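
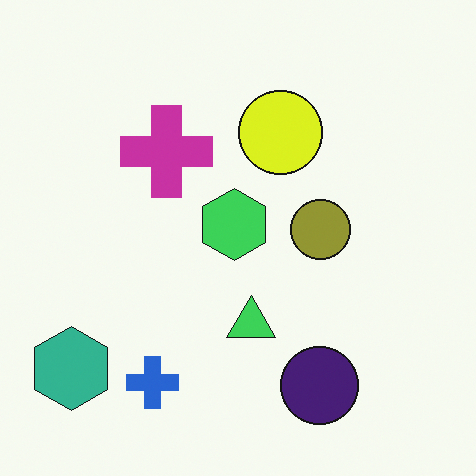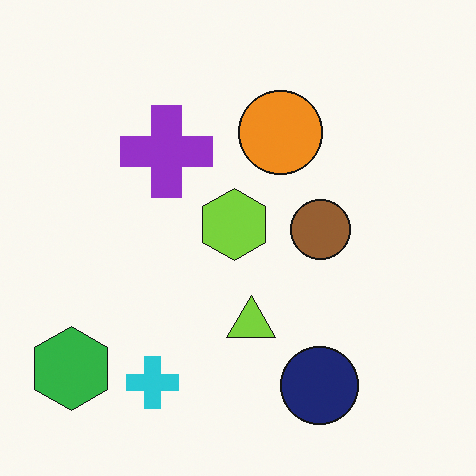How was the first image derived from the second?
Hue-shifted slightly.

Every shape's color has rotated by the same amount around the hue wheel — a uniform hue shift.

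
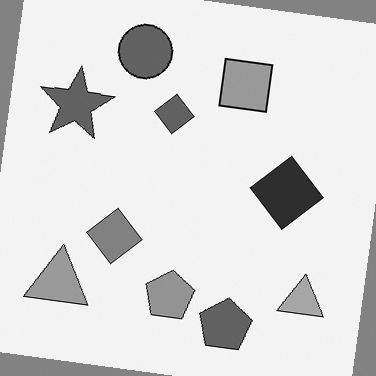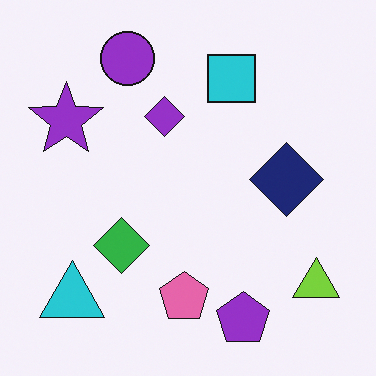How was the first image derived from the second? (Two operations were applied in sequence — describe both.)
It was converted to grayscale, then rotated clockwise by a small amount.

All color is removed — every shape is now a shade of grey. Every shape is tilted by the same angle and the image corners show triangular fill wedges — a whole-image rotation by a non-right angle.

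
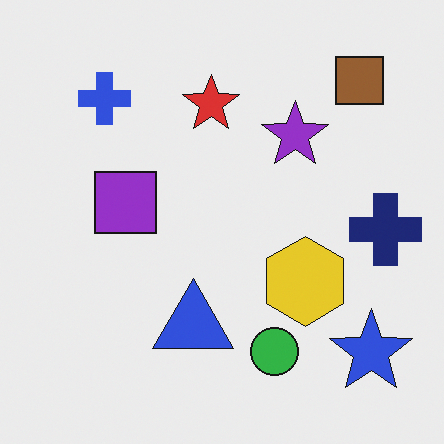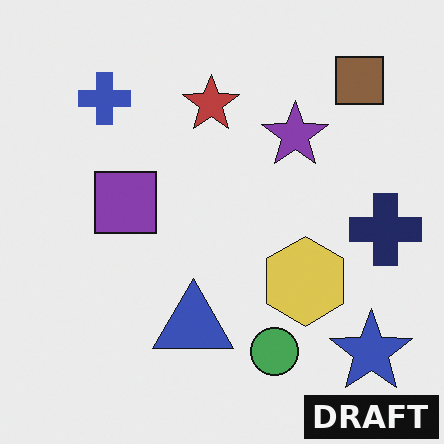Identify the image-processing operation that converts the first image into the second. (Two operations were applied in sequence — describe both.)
The transformation is: slightly desaturated, then watermarked with the text "DRAFT" in the lower-right corner.

All colors are more muted and greyish — a global saturation change. A dark label reading "DRAFT" appears in the lower-right corner.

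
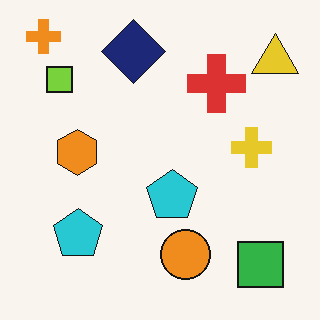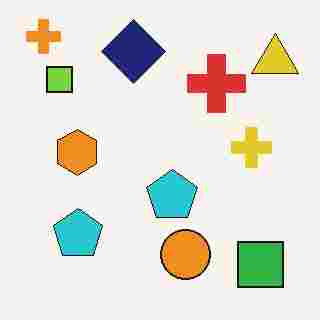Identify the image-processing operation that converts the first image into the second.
This is the original image heavily JPEG-compressed with obvious blocking artifacts.

Blocky 8×8 compression artifacts appear around shape edges and the flat background shows ringing — characteristic JPEG degradation.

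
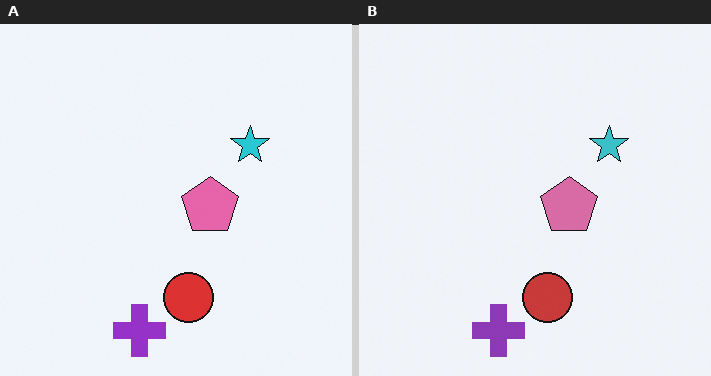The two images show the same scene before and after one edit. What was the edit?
The transformation is: slightly desaturated.

All colors are more muted and greyish — a global saturation change.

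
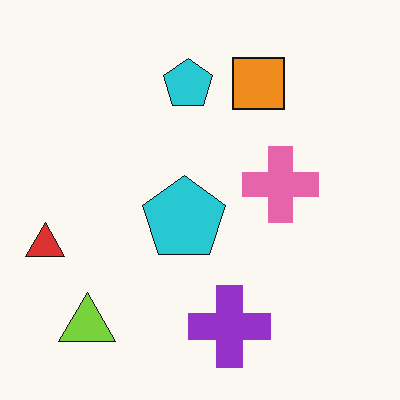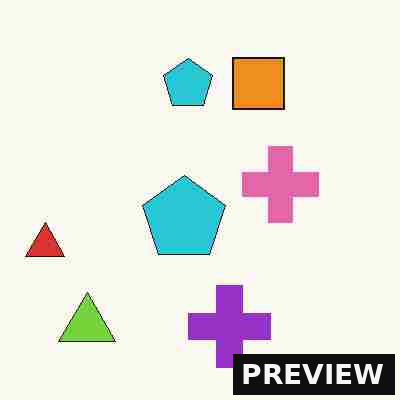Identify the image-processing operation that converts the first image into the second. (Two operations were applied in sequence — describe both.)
The second image is the first degraded with heavy JPEG compression, then watermarked with the text "PREVIEW" in the lower-right corner.

Blocky 8×8 compression artifacts appear around shape edges and the flat background shows ringing — characteristic JPEG degradation. A dark label reading "PREVIEW" appears in the lower-right corner.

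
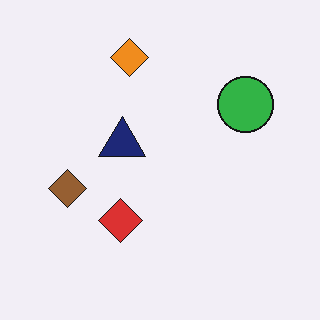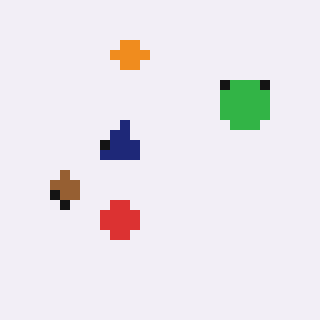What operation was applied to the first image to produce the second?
The image was coarsely pixelated.

Shapes are reduced to large square blocks; fine edges and outlines are lost — a downscale-then-upscale (mosaic) effect.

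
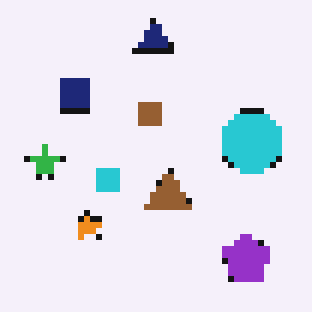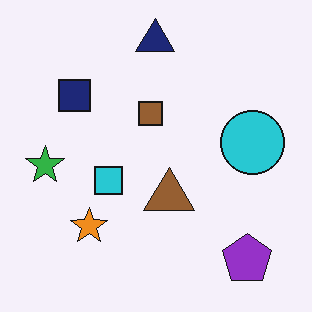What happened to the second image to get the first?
It was pixelated into visible square blocks.

Shapes are reduced to large square blocks; fine edges and outlines are lost — a downscale-then-upscale (mosaic) effect.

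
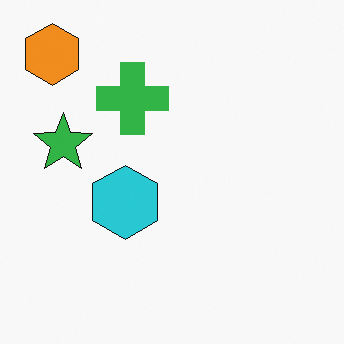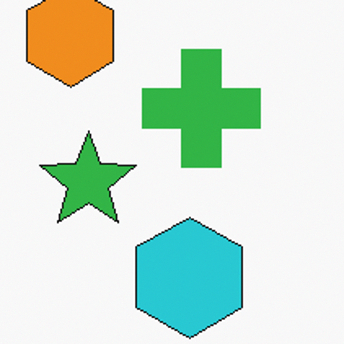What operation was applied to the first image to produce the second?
Cropped tightly and scaled back up.

The visible shapes are larger and the field of view is narrower; shapes near the original edges may be partly or wholly outside the frame — a crop-and-rescale.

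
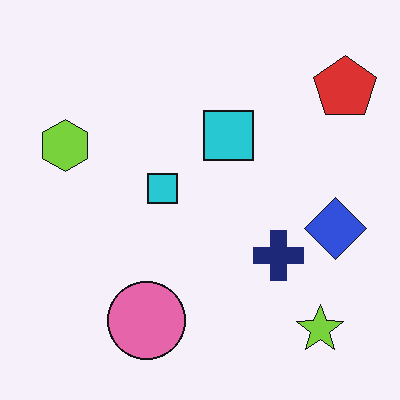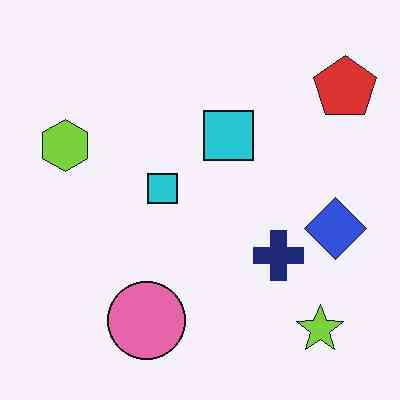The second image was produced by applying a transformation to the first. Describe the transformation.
The second image is the first given moderate JPEG compression.

Blocky 8×8 compression artifacts appear around shape edges and the flat background shows ringing — characteristic JPEG degradation.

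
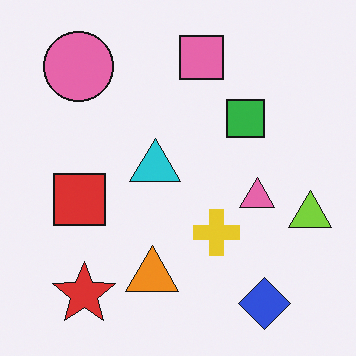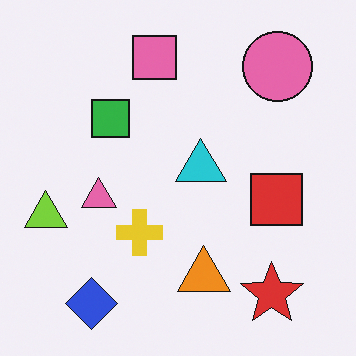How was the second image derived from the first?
The transformation is: flipped horizontally (left ↔ right).

The lime triangle is in the right of the first image and the left of the second — shapes on opposite sides of the vertical midline have swapped in a mirror flip.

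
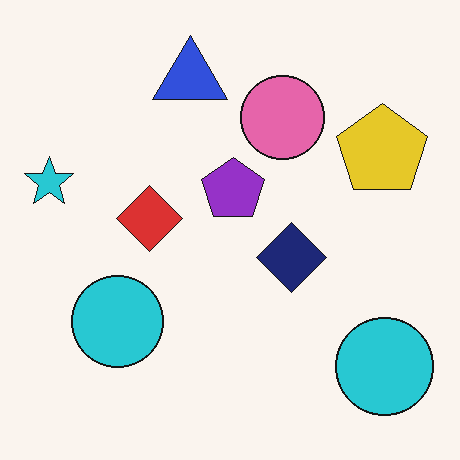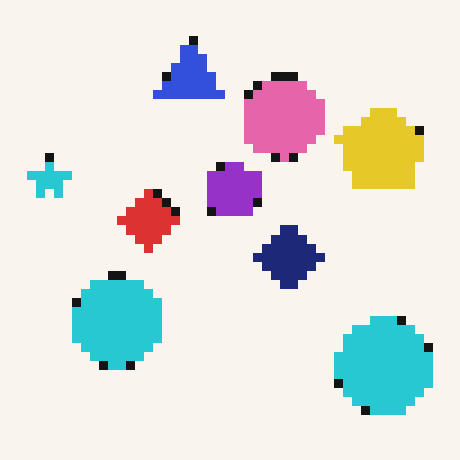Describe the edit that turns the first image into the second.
Heavily pixelated into large blocks.

Shapes are reduced to large square blocks; fine edges and outlines are lost — a downscale-then-upscale (mosaic) effect.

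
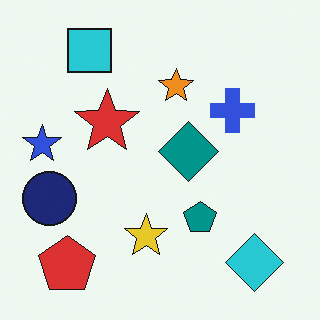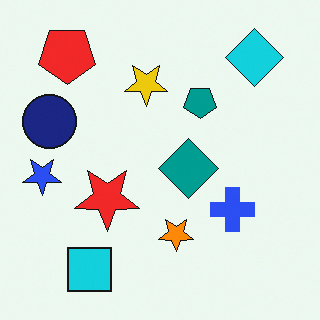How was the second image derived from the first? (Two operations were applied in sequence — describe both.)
The second image is the first flipped vertically (top ↔ bottom), then slightly oversaturated.

The cyan square is in the top-left of the first image and the bottom-left of the second — shapes on opposite sides of the horizontal midline have swapped in a mirror flip. All colors are more vivid — a global saturation change.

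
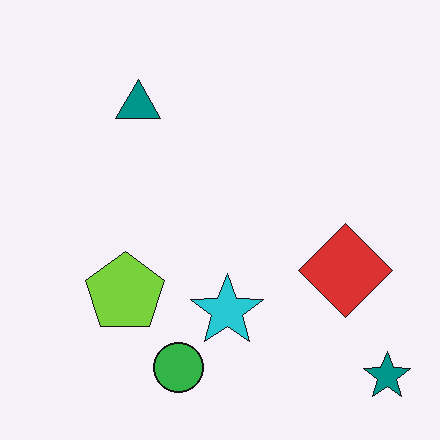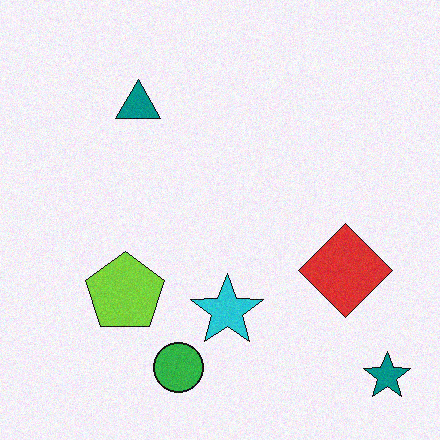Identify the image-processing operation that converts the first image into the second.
Degraded with subtle gaussian noise.

Random speckle covers the whole image, including the flat background.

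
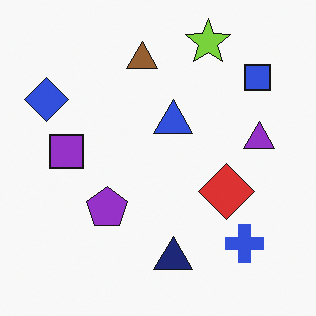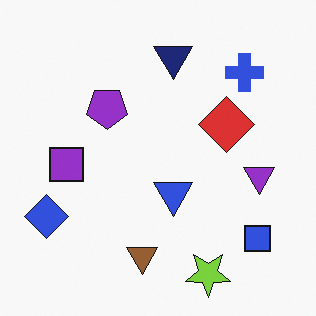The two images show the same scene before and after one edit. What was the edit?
Flipped vertically (top ↔ bottom).

The lime star is in the top of the first image and the bottom of the second — shapes on opposite sides of the horizontal midline have swapped in a mirror flip.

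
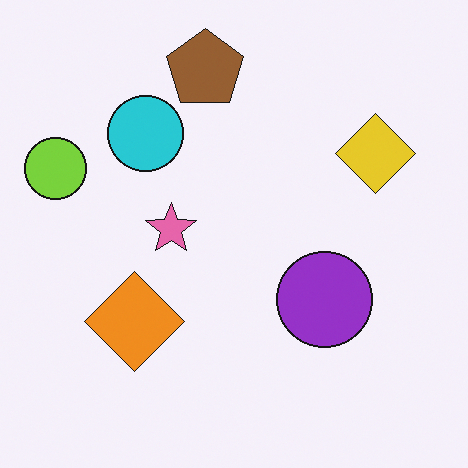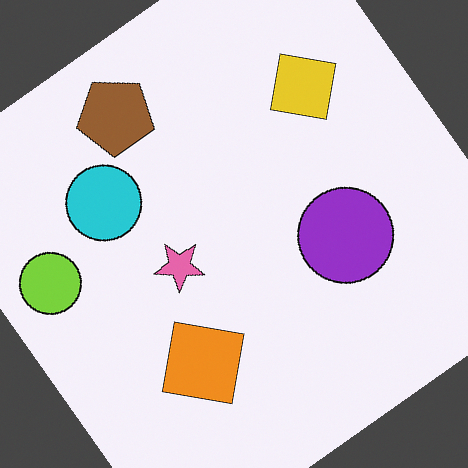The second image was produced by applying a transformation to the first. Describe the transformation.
Rotated counter-clockwise by a large amount — several tens of degrees.

Every shape is tilted by the same angle and the image corners show triangular fill wedges — a whole-image rotation by a non-right angle.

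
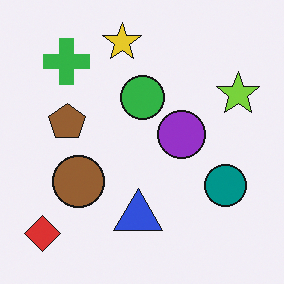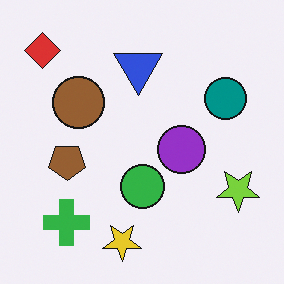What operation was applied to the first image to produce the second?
The image was flipped vertically (top ↔ bottom).

The yellow star is in the top of the first image and the bottom of the second — shapes on opposite sides of the horizontal midline have swapped in a mirror flip.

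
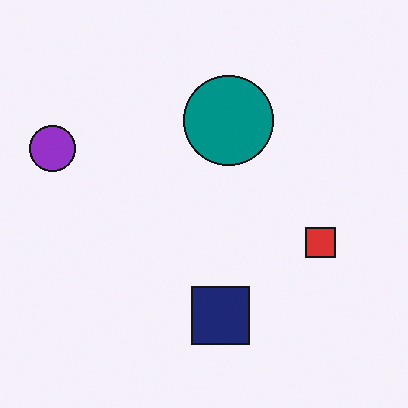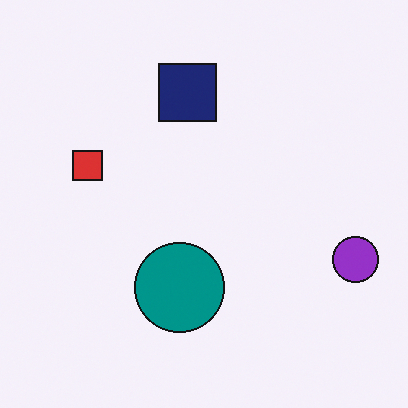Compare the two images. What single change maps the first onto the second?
The transformation is: rotated 180°.

The purple circle sits in the left of the first image and the right of the second — consistent with a whole-image 180° rotation.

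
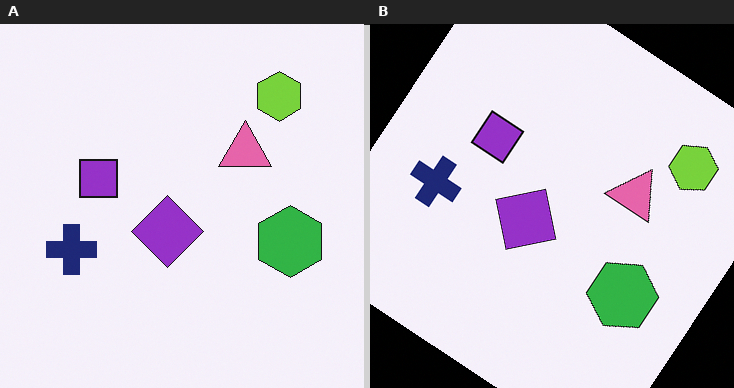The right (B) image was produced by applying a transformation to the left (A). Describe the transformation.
It was rotated clockwise by a large amount — several tens of degrees.

Every shape is tilted by the same angle and the image corners show triangular fill wedges — a whole-image rotation by a non-right angle.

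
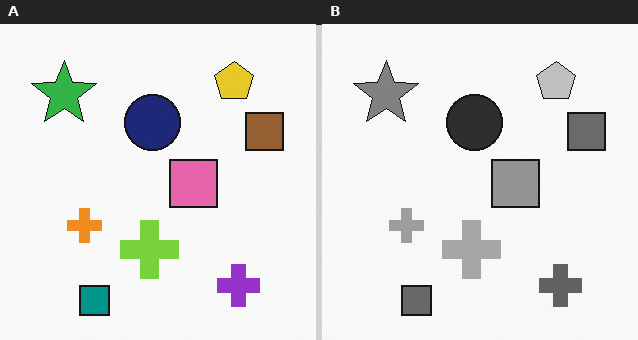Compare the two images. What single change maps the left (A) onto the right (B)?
The right (B) image is the left (A) converted to grayscale.

All color is removed — every shape is now a shade of grey.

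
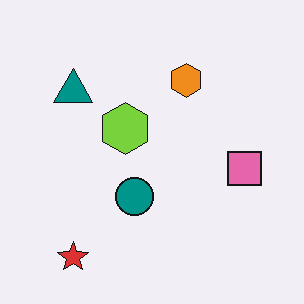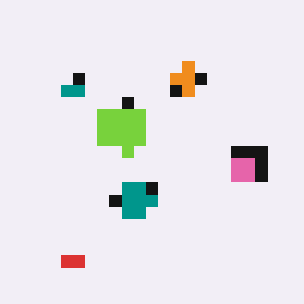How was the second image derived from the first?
The transformation is: coarsely pixelated.

Shapes are reduced to large square blocks; fine edges and outlines are lost — a downscale-then-upscale (mosaic) effect.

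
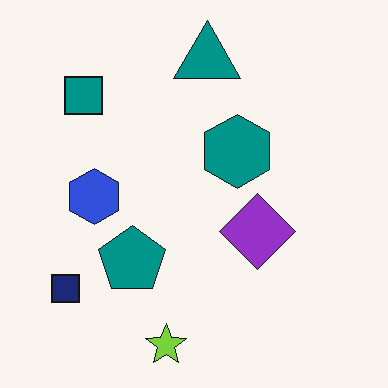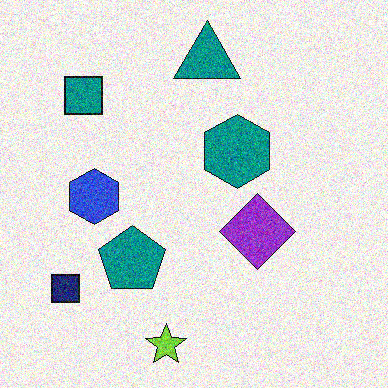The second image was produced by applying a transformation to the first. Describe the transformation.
The transformation is: degraded with strong gaussian noise.

Random speckle covers the whole image, including the flat background.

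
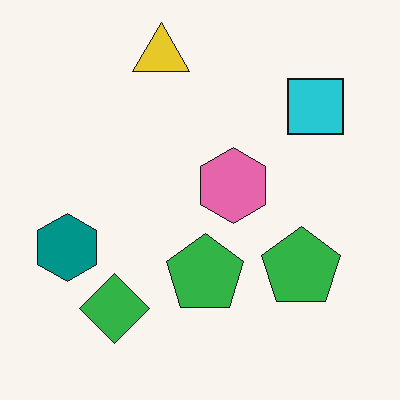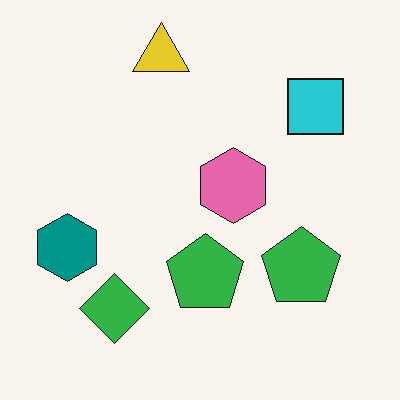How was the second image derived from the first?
The transformation is: JPEG-compressed with visible artifacts.

Blocky 8×8 compression artifacts appear around shape edges and the flat background shows ringing — characteristic JPEG degradation.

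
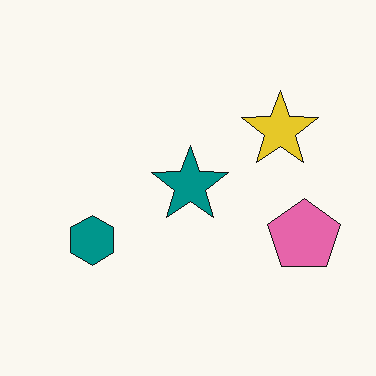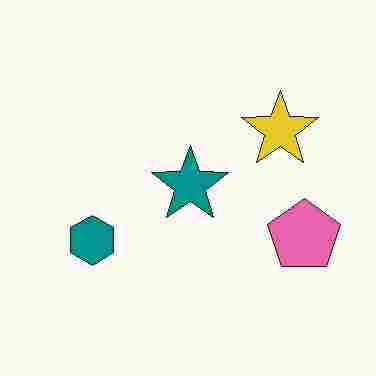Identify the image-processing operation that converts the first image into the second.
Heavily JPEG-compressed with obvious blocking artifacts.

Blocky 8×8 compression artifacts appear around shape edges and the flat background shows ringing — characteristic JPEG degradation.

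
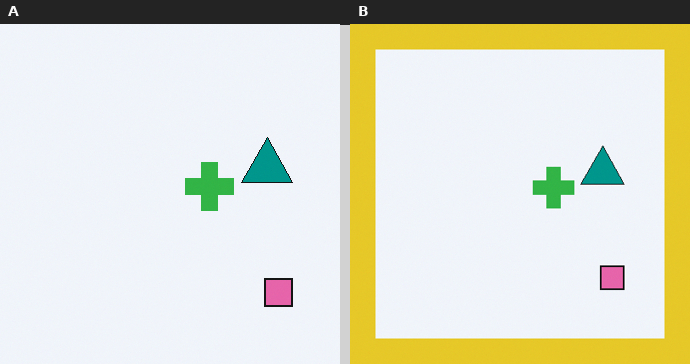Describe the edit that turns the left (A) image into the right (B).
The right (B) image is the left (A) framed with a yellow border.

A solid yellow frame runs around the edge of the right (B) image, with the content slightly shrunk inside it.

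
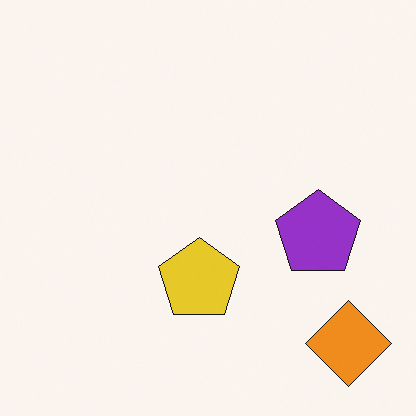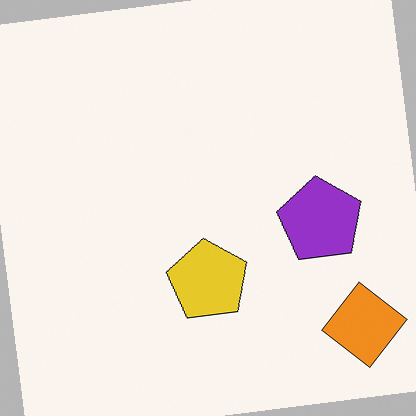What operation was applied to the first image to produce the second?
It was rotated counter-clockwise by a few degrees.

Every shape is tilted by the same angle and the image corners show triangular fill wedges — a whole-image rotation by a non-right angle.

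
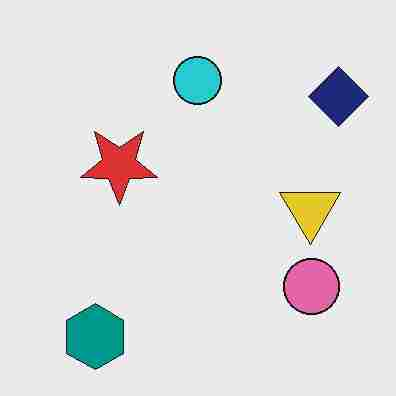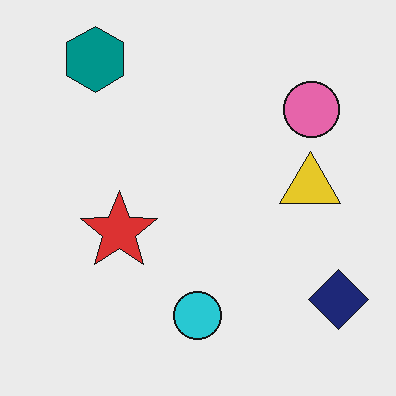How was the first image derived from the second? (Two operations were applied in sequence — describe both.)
It was flipped vertically (top ↔ bottom), then degraded with heavy JPEG compression.

The teal hexagon is in the top-left of the second image and the bottom-left of the first — shapes on opposite sides of the horizontal midline have swapped in a mirror flip. Blocky 8×8 compression artifacts appear around shape edges and the flat background shows ringing — characteristic JPEG degradation.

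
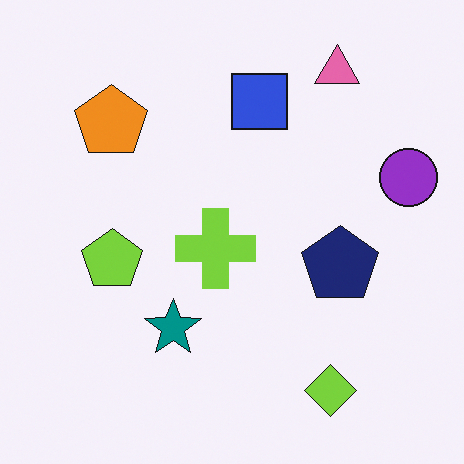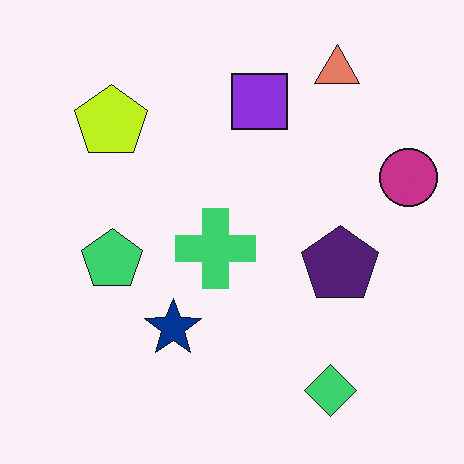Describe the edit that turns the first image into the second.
It was hue-shifted by a small amount.

Every shape's color has rotated by the same amount around the hue wheel — a uniform hue shift.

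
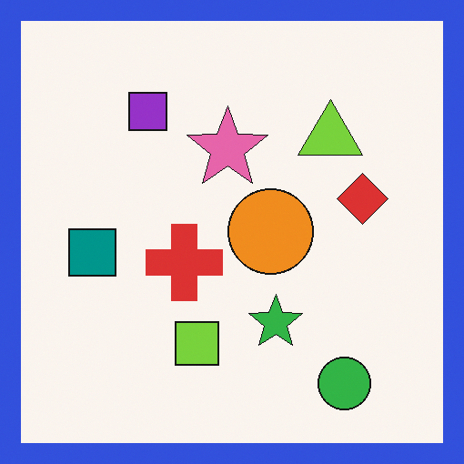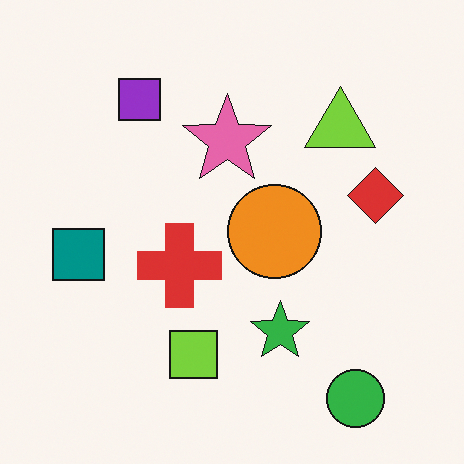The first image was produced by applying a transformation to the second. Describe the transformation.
The image was framed with a blue border.

A solid blue frame runs around the edge of the first image, with the content slightly shrunk inside it.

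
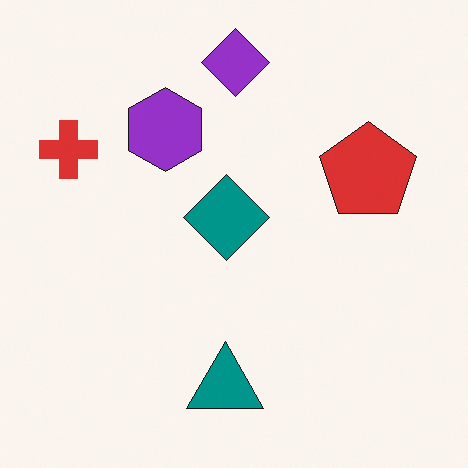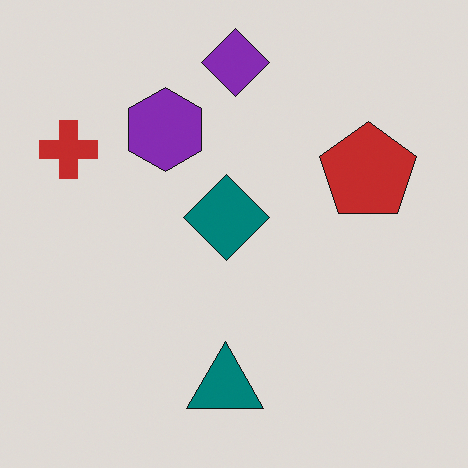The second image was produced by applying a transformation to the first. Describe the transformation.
The second image is the first darkened a little.

Every pixel — background and shapes alike — is uniformly darkened.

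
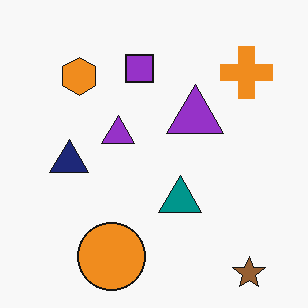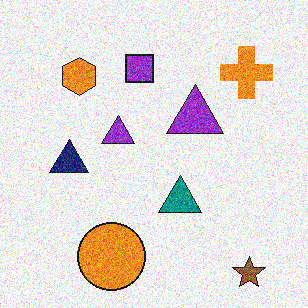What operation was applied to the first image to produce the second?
It was degraded with strong gaussian noise.

Random speckle covers the whole image, including the flat background.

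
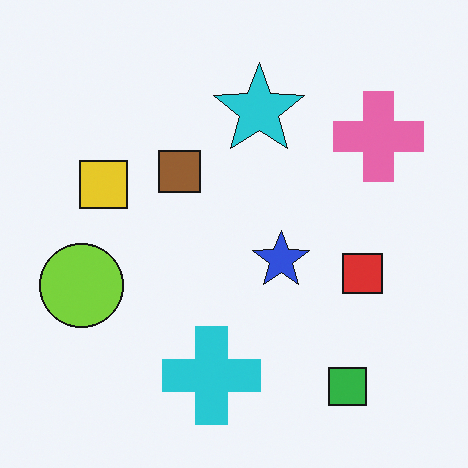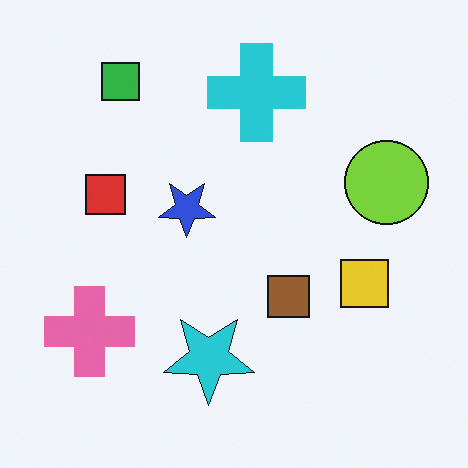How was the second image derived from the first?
This is the original image rotated 180°.

The green square sits in the bottom-right of the first image and the top-left of the second — consistent with a whole-image 180° rotation.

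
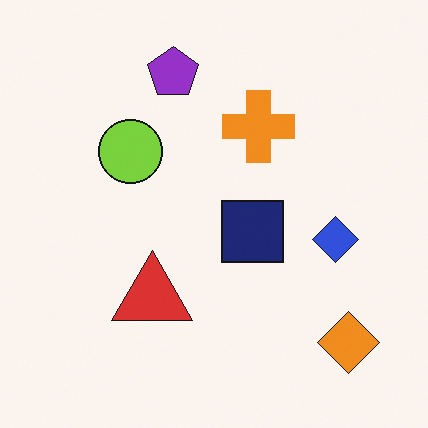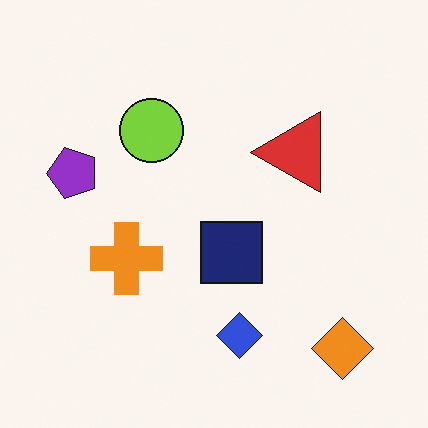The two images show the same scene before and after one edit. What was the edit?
The second image is the first transposed (reflected across the top-left ↔ bottom-right diagonal).

Shapes have swapped their row and column positions — what was in the top-right is now in the bottom-left — a diagonal reflection.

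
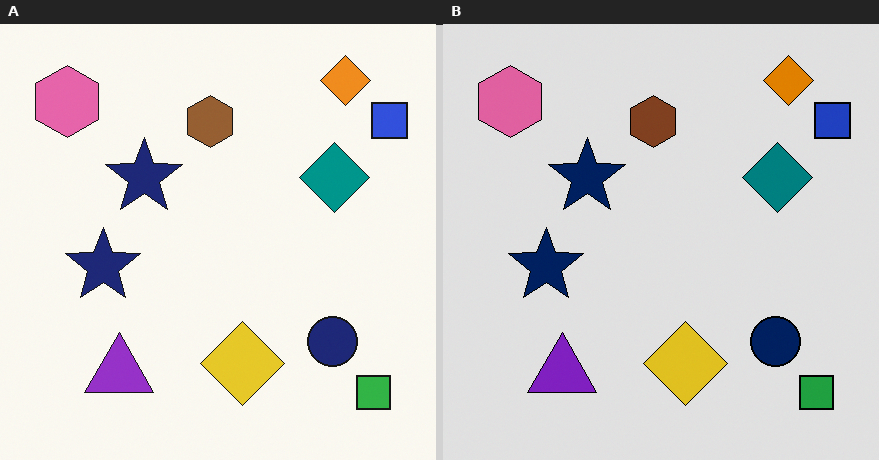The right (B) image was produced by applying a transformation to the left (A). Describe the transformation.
It was posterized to a reduced palette.

Each flat color has snapped to a coarser quantized level — most visibly, the near-white background has dropped to a flat grey.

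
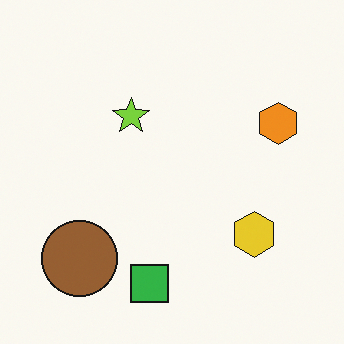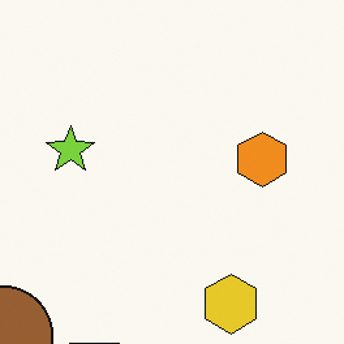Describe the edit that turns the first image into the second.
The transformation is: cropped slightly and scaled back up.

The visible shapes are larger and the field of view is narrower; shapes near the original edges may be partly or wholly outside the frame — a crop-and-rescale.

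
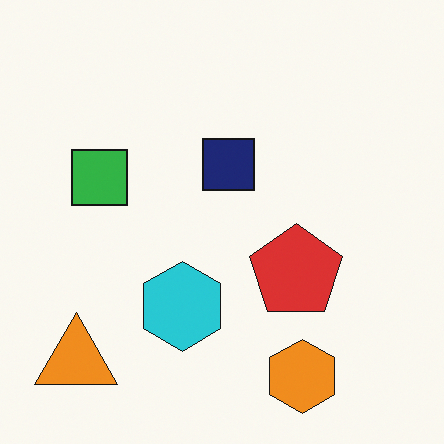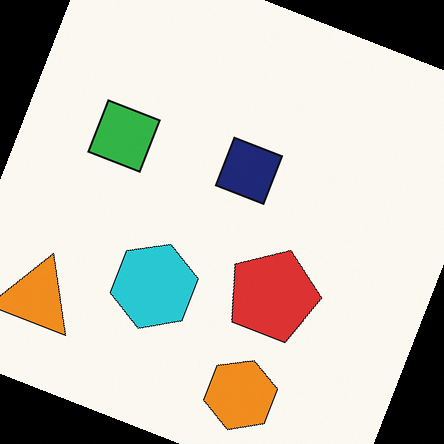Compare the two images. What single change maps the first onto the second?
The image was rotated clockwise by a moderate amount.

Every shape is tilted by the same angle and the image corners show triangular fill wedges — a whole-image rotation by a non-right angle.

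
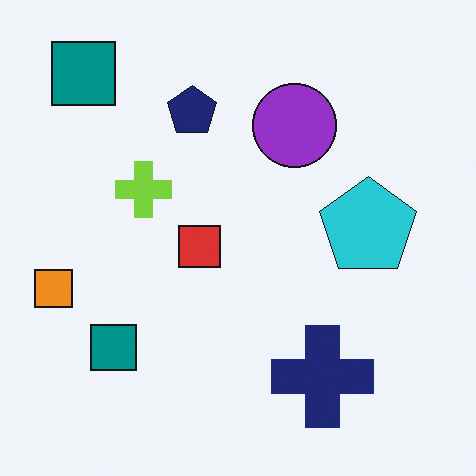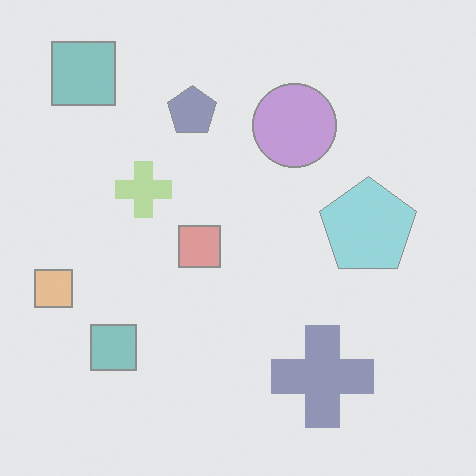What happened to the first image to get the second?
This is the original image given much lower contrast.

Tones are pushed toward mid-grey across the whole image — a global contrast change.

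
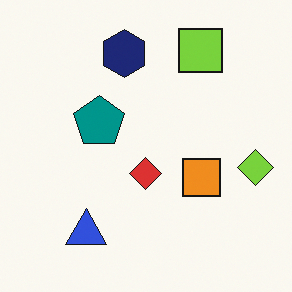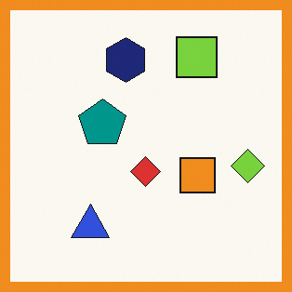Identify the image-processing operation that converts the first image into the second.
The second image is the first framed with a orange border.

A solid orange frame runs around the edge of the second image, with the content slightly shrunk inside it.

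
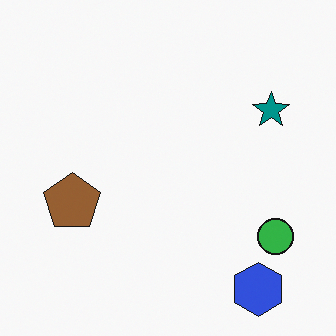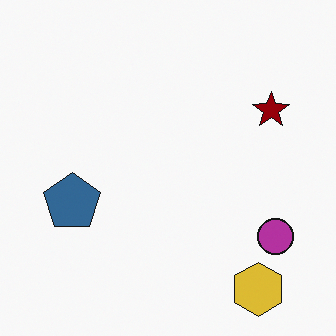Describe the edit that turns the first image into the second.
This is the original image hue-shifted through roughly half the color wheel.

Every shape's color has rotated by the same amount around the hue wheel — a uniform hue shift.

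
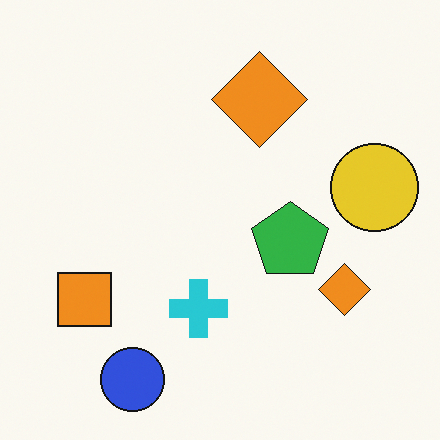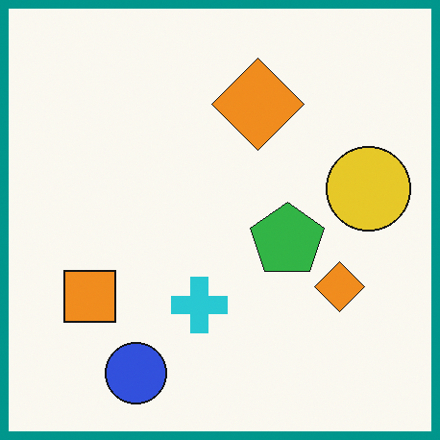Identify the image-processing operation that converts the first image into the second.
This is the original image framed with a teal border.

A solid teal frame runs around the edge of the second image, with the content slightly shrunk inside it.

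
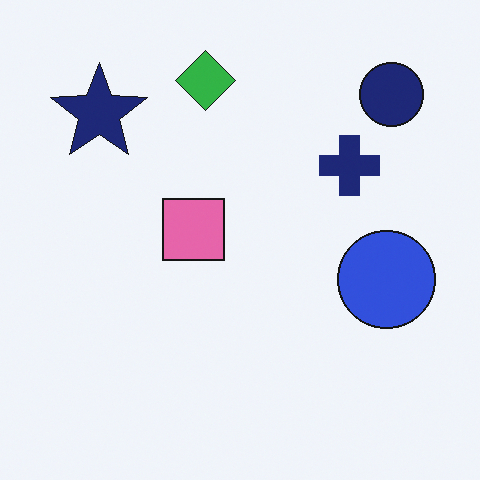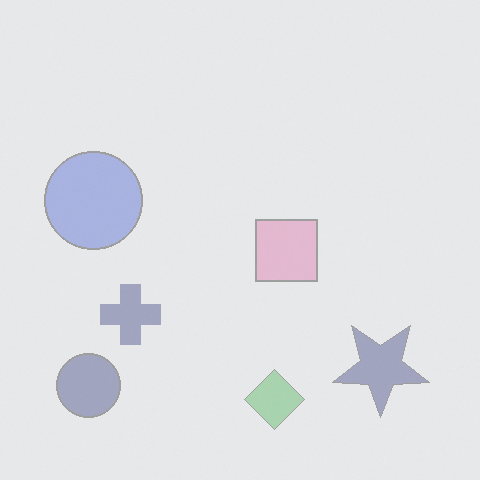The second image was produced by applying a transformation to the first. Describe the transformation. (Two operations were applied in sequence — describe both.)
It was rotated 180°, then given much lower contrast.

The navy circle sits in the top-right of the first image and the bottom-left of the second — consistent with a whole-image 180° rotation. Tones are pushed toward mid-grey across the whole image — a global contrast change.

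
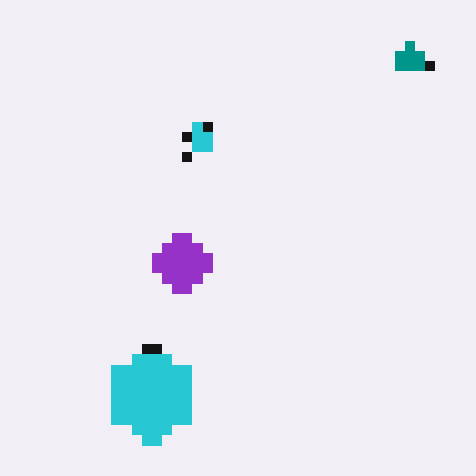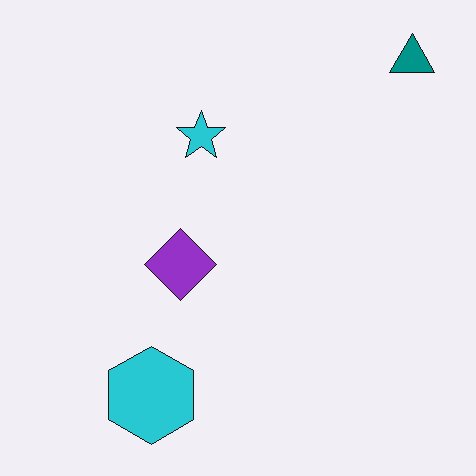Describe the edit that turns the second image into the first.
The first image is the second coarsely pixelated.

Shapes are reduced to large square blocks; fine edges and outlines are lost — a downscale-then-upscale (mosaic) effect.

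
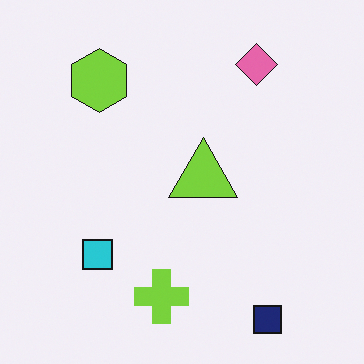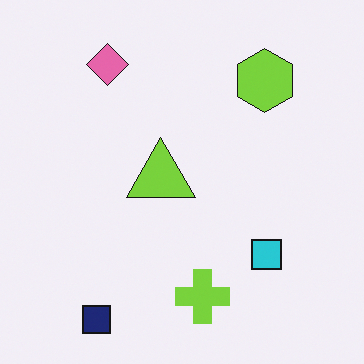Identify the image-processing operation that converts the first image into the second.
This is the original image flipped horizontally (left ↔ right).

The cyan square is in the bottom-left of the first image and the bottom-right of the second — shapes on opposite sides of the vertical midline have swapped in a mirror flip.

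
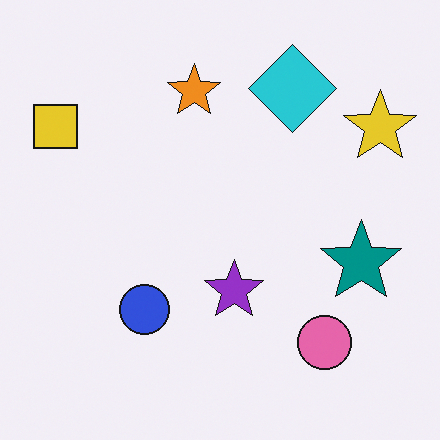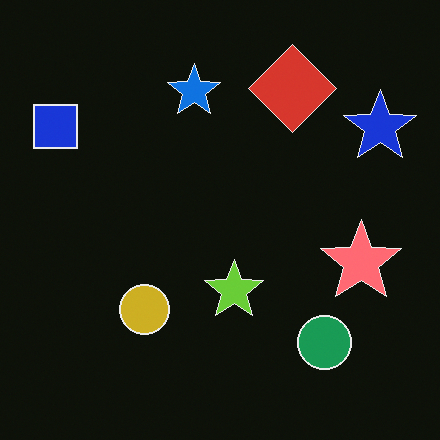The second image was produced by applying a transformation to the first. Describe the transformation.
This is the original image color-inverted (negative).

The light background has become dark and every shape's color is its complement — a photographic negative.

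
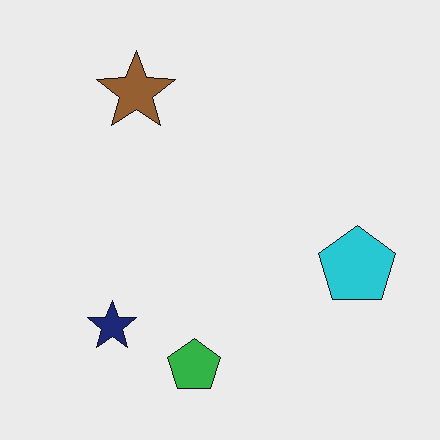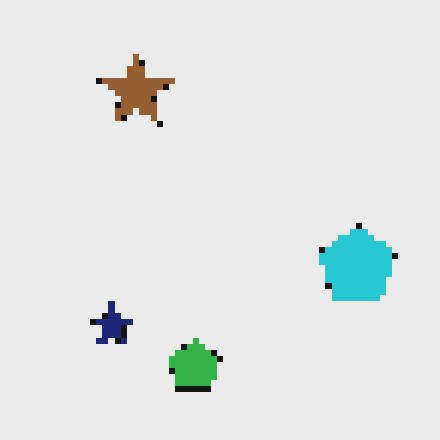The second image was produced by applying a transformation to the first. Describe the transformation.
This is the original image moderately pixelated.

Shapes are reduced to large square blocks; fine edges and outlines are lost — a downscale-then-upscale (mosaic) effect.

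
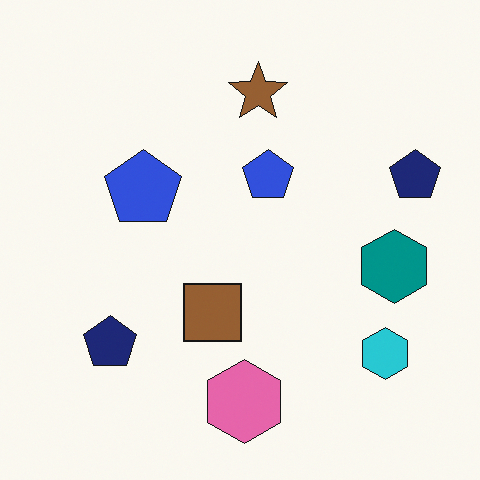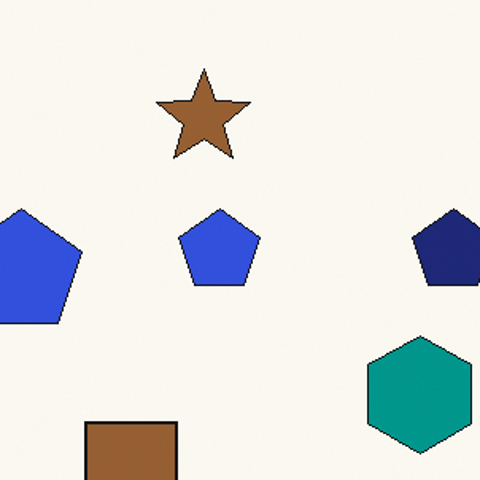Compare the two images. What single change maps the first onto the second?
Cropped to a modestly smaller region and rescaled.

The visible shapes are larger and the field of view is narrower; shapes near the original edges may be partly or wholly outside the frame — a crop-and-rescale.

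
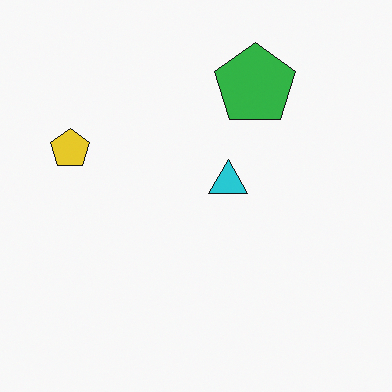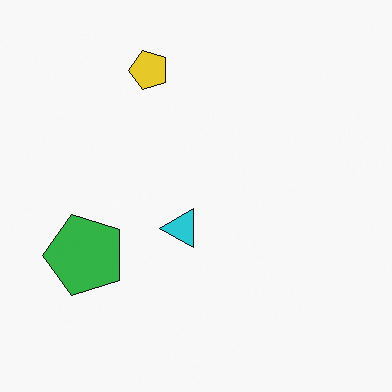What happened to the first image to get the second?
The second image is the first transposed (reflected across the top-left ↔ bottom-right diagonal).

Shapes have swapped their row and column positions — what was in the top-right is now in the bottom-left — a diagonal reflection.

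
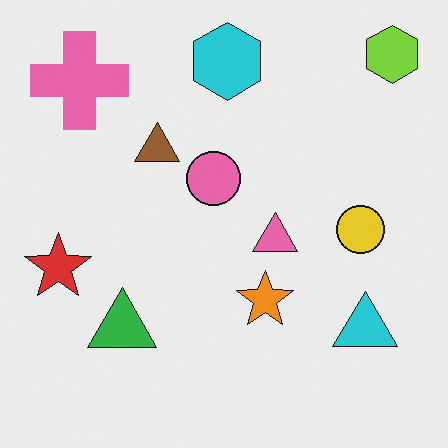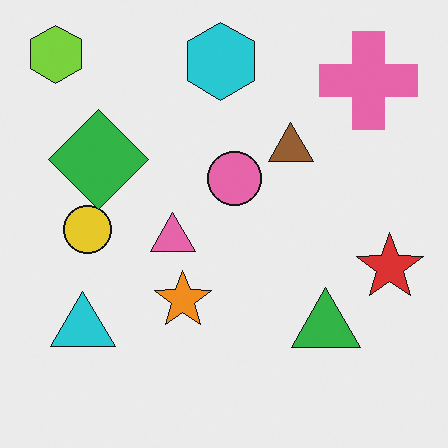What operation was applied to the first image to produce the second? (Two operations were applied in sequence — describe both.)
The second image is the first flipped horizontally (left ↔ right), then overlaid with an additional green diamond.

The lime hexagon is in the top-right of the first image and the top-left of the second — shapes on opposite sides of the vertical midline have swapped in a mirror flip. A green diamond appears in the second image that is absent from the first.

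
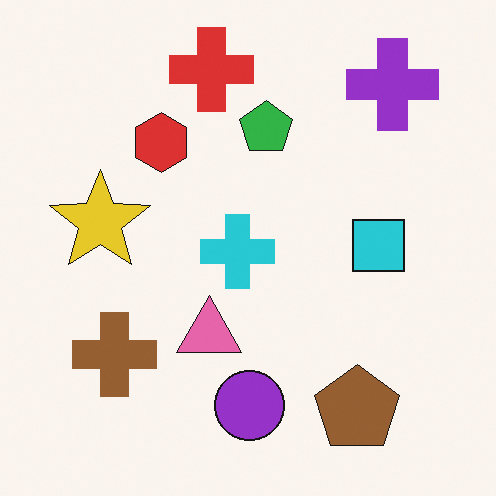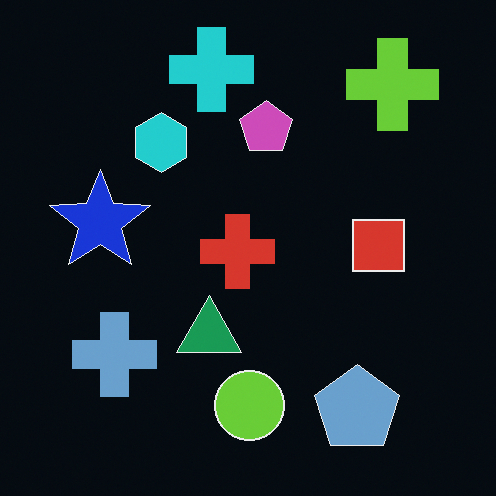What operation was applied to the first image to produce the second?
Color-inverted (negative).

The light background has become dark and every shape's color is its complement — a photographic negative.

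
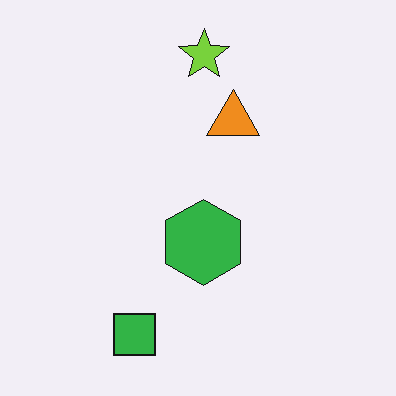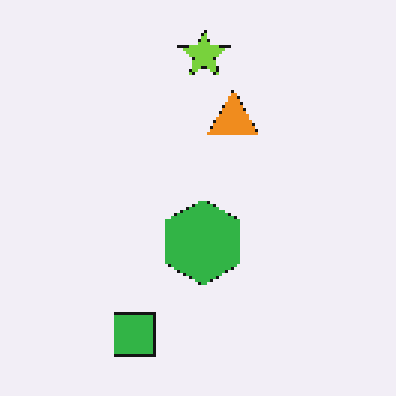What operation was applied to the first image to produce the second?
The image was lightly pixelated (a mild mosaic effect).

Shapes are reduced to large square blocks; fine edges and outlines are lost — a downscale-then-upscale (mosaic) effect.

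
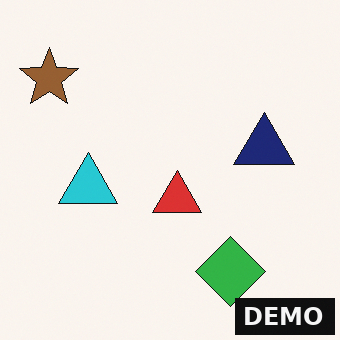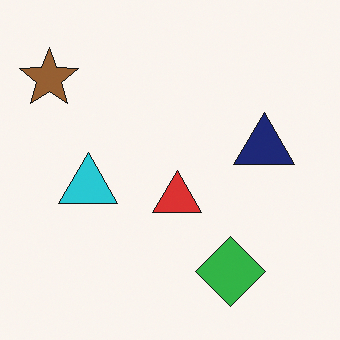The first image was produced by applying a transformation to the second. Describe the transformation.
Watermarked with the text "DEMO" in the lower-right corner.

A dark label reading "DEMO" appears in the lower-right corner.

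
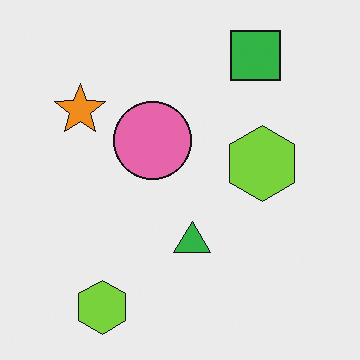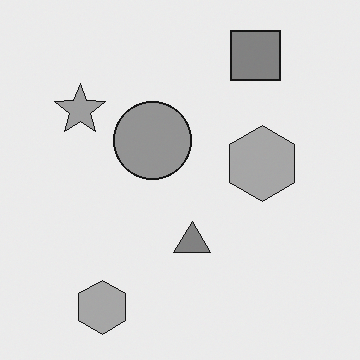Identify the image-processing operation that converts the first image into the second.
The transformation is: converted to grayscale.

All color is removed — every shape is now a shade of grey.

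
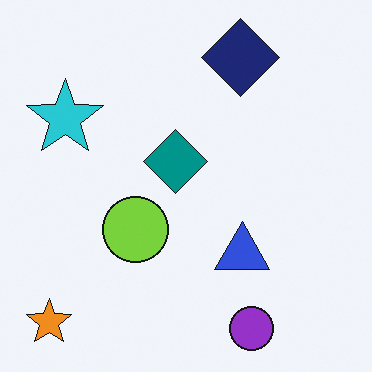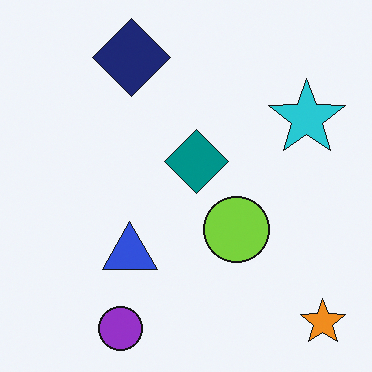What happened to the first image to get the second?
Flipped horizontally (left ↔ right).

The orange star is in the bottom-left of the first image and the bottom-right of the second — shapes on opposite sides of the vertical midline have swapped in a mirror flip.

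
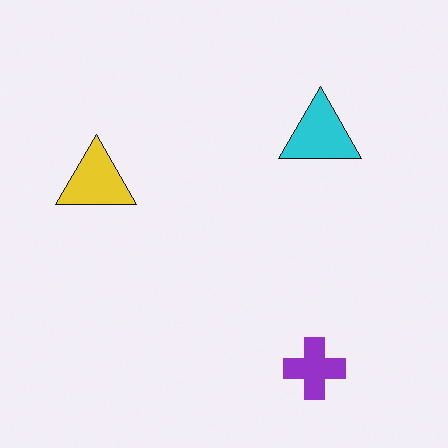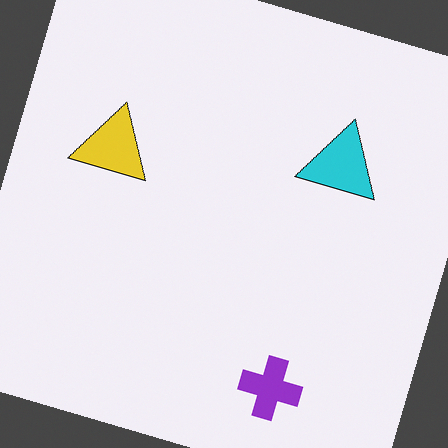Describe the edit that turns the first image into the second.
This is the original image rotated clockwise by a clearly visible amount.

Every shape is tilted by the same angle and the image corners show triangular fill wedges — a whole-image rotation by a non-right angle.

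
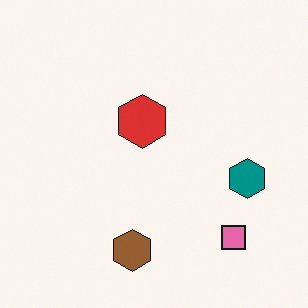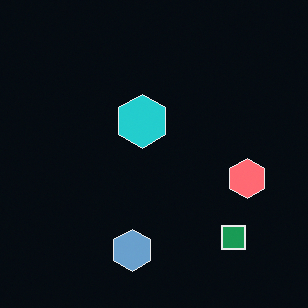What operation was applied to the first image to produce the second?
The second image is the first color-inverted (negative).

The light background has become dark and every shape's color is its complement — a photographic negative.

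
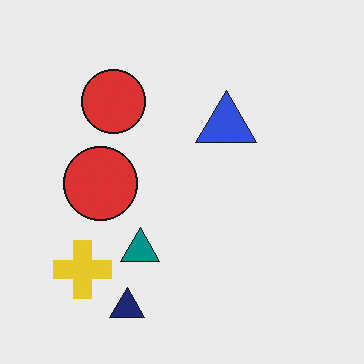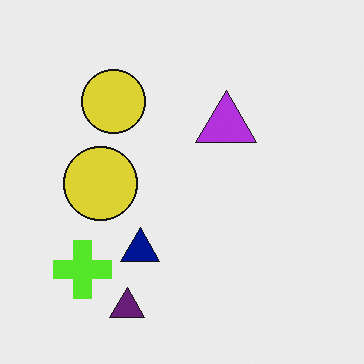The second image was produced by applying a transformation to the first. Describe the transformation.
It was hue-shifted slightly.

Every shape's color has rotated by the same amount around the hue wheel — a uniform hue shift.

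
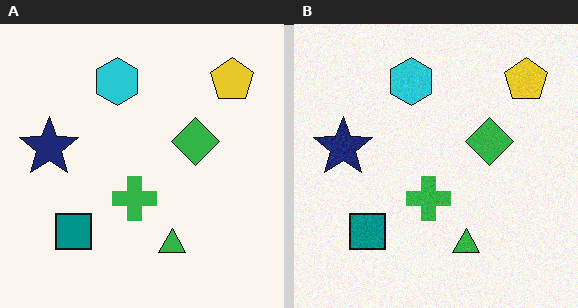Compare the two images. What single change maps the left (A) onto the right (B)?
The transformation is: degraded with light additive noise.

Random speckle covers the whole image, including the flat background.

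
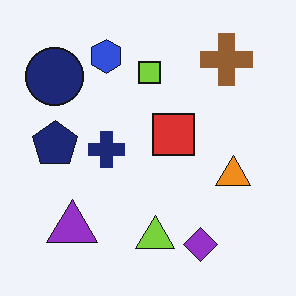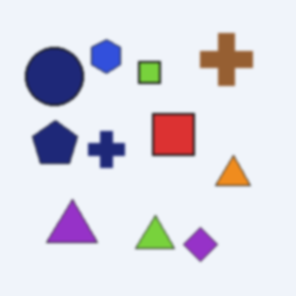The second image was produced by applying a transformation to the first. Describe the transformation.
The transformation is: slightly softened.

Shape edges and outlines are uniformly softened across the whole image.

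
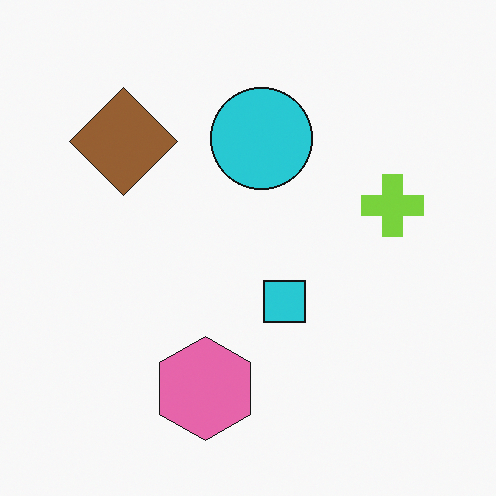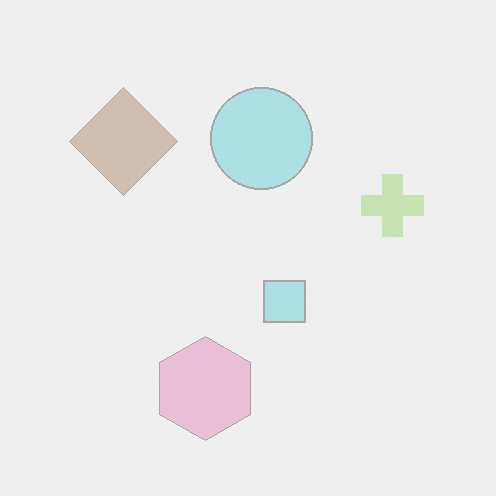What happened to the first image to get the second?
Washed out (contrast reduced).

Tones are pushed toward mid-grey across the whole image — a global contrast change.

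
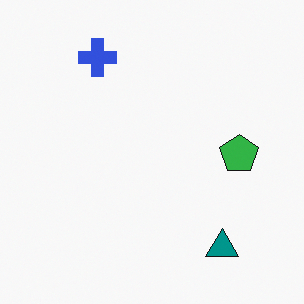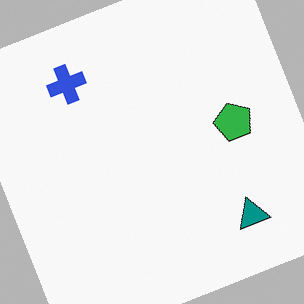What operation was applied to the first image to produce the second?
This is the original image rotated counter-clockwise by a moderate amount.

Every shape is tilted by the same angle and the image corners show triangular fill wedges — a whole-image rotation by a non-right angle.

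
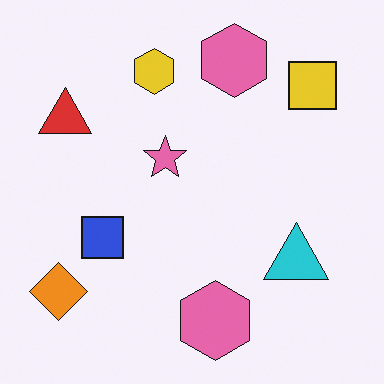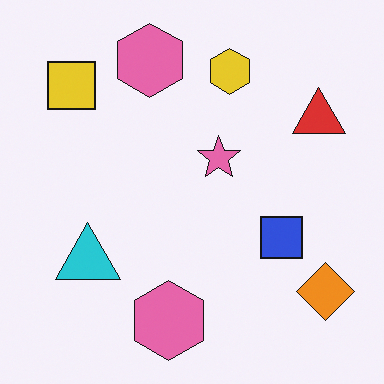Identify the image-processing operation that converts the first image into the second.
It was flipped horizontally (left ↔ right).

The orange diamond is in the bottom-left of the first image and the bottom-right of the second — shapes on opposite sides of the vertical midline have swapped in a mirror flip.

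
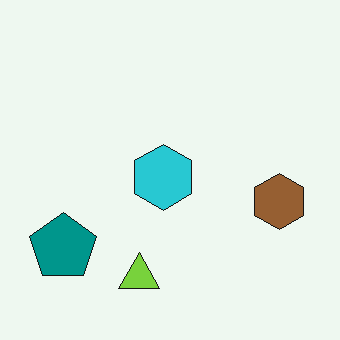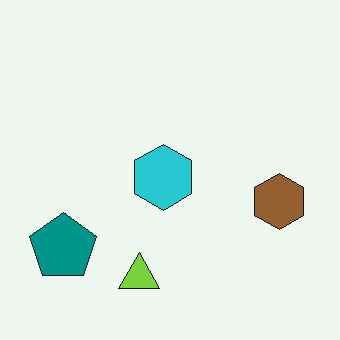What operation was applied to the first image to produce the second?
The second image is the first given moderate JPEG compression.

Blocky 8×8 compression artifacts appear around shape edges and the flat background shows ringing — characteristic JPEG degradation.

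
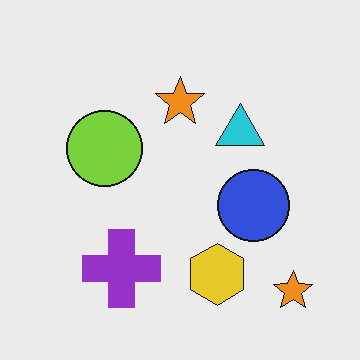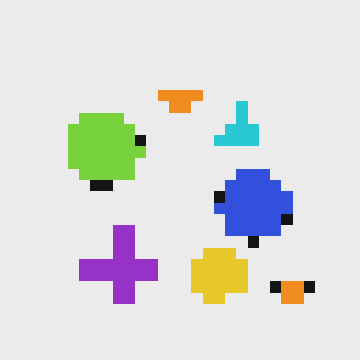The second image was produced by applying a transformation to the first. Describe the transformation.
The second image is the first coarsely pixelated.

Shapes are reduced to large square blocks; fine edges and outlines are lost — a downscale-then-upscale (mosaic) effect.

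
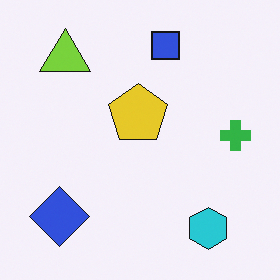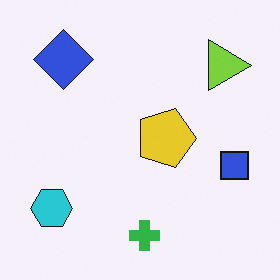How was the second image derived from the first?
Rotated 90° clockwise.

The lime triangle sits in the top-left of the first image and the top-right of the second — consistent with a whole-image 90° clockwise rotation.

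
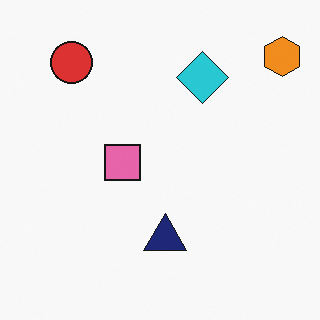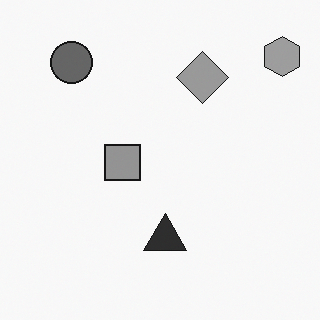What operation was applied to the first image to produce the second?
Converted to grayscale.

All color is removed — every shape is now a shade of grey.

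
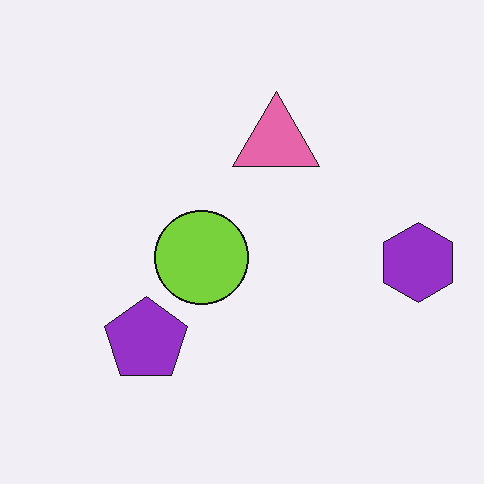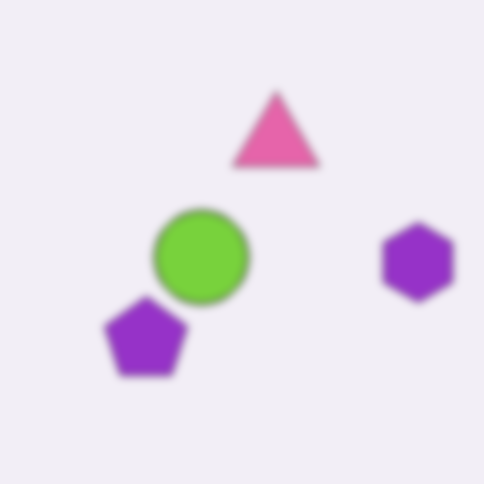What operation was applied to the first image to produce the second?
The transformation is: noticeably gaussian-blurred.

Shape edges and outlines are uniformly softened across the whole image.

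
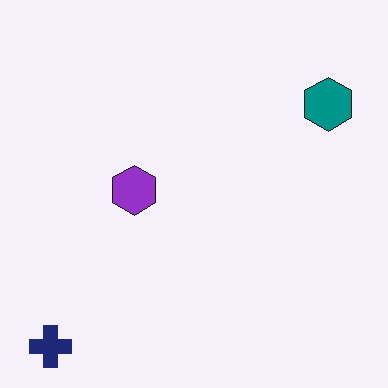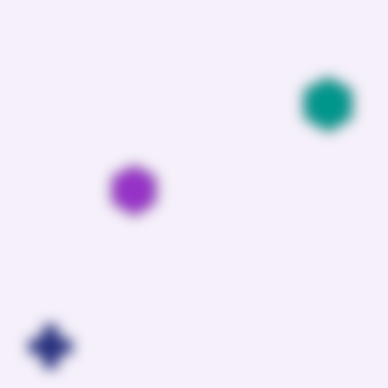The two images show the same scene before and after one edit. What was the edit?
This is the original image strongly gaussian-blurred.

Shape edges and outlines are uniformly softened across the whole image.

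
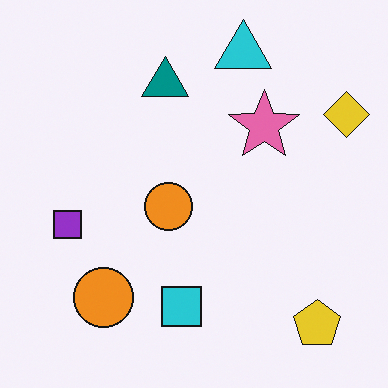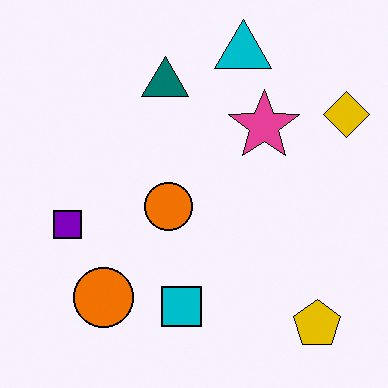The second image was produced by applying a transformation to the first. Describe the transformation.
Given slightly increased contrast.

Tones are pushed away from mid-grey across the whole image — a global contrast change.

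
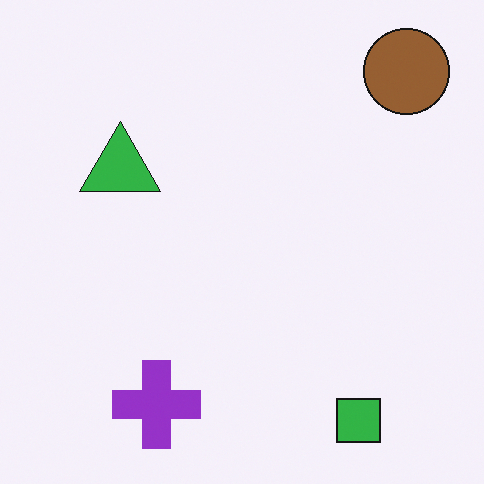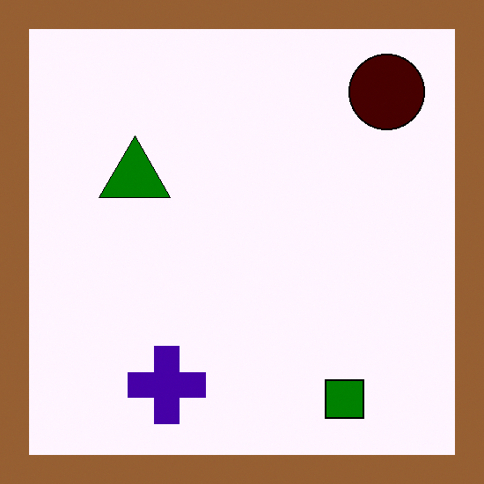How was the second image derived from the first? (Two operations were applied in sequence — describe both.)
The image was given much higher contrast, then framed with a brown border.

Tones are pushed away from mid-grey across the whole image — a global contrast change. A solid brown frame runs around the edge of the second image, with the content slightly shrunk inside it.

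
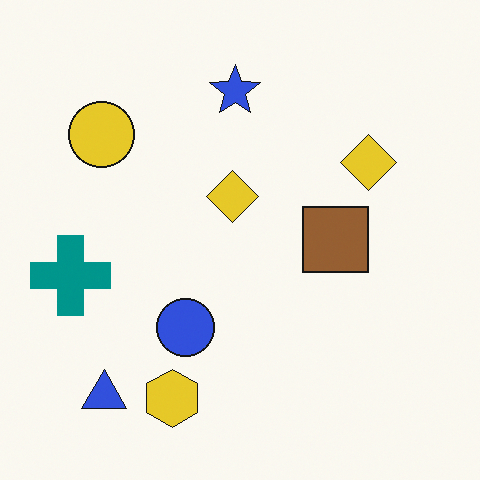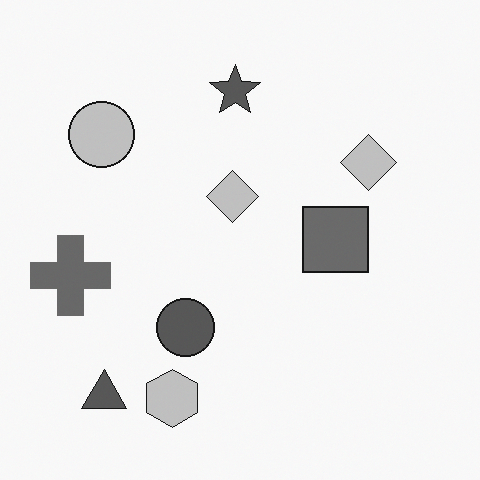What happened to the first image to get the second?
The second image is the first converted to grayscale.

All color is removed — every shape is now a shade of grey.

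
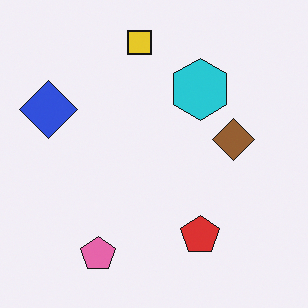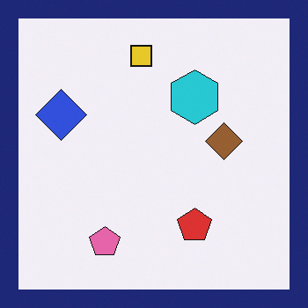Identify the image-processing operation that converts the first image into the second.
The second image is the first framed with a navy border.

A solid navy frame runs around the edge of the second image, with the content slightly shrunk inside it.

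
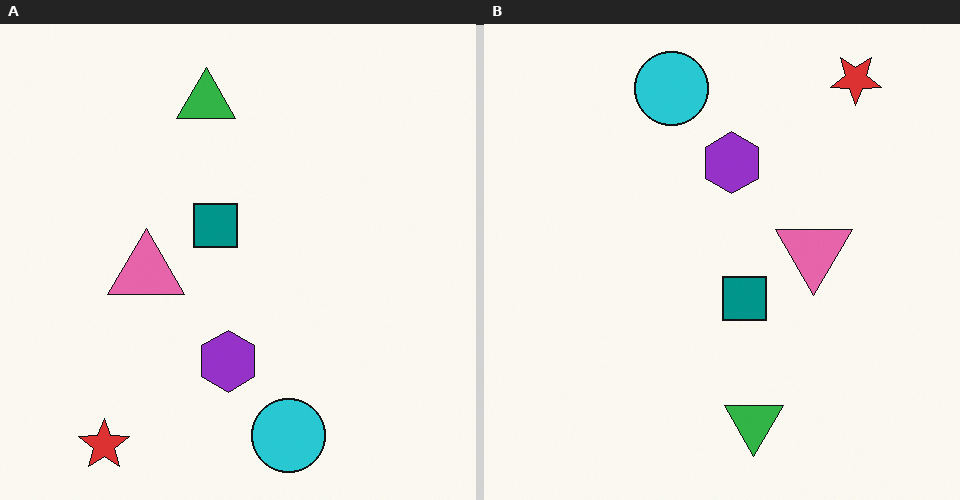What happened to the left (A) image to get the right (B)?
The transformation is: rotated 180°.

The red star sits in the bottom-left of the left (A) image and the top-right of the right (B) — consistent with a whole-image 180° rotation.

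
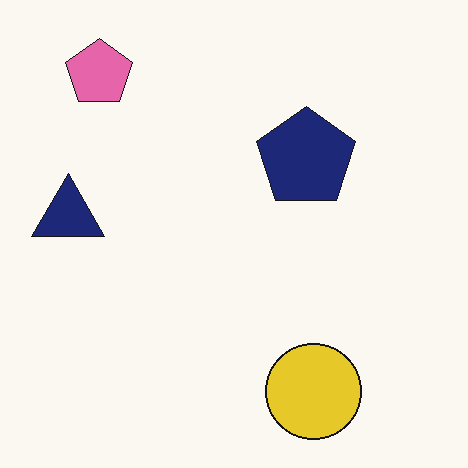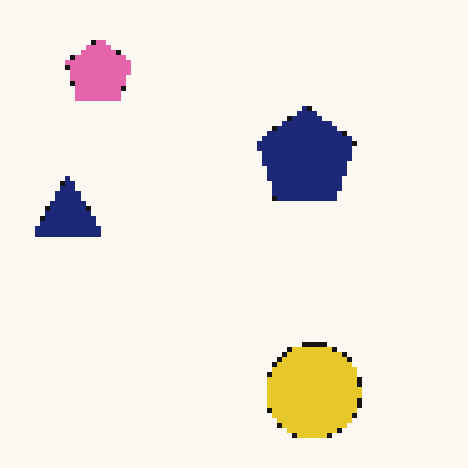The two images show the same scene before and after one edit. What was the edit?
The second image is the first mildly pixelated.

Shapes are reduced to large square blocks; fine edges and outlines are lost — a downscale-then-upscale (mosaic) effect.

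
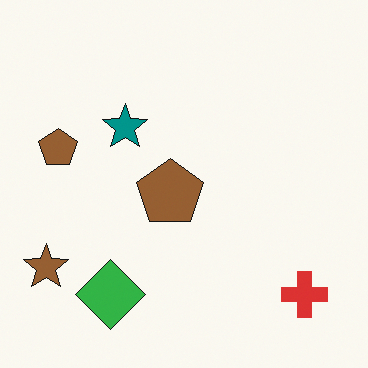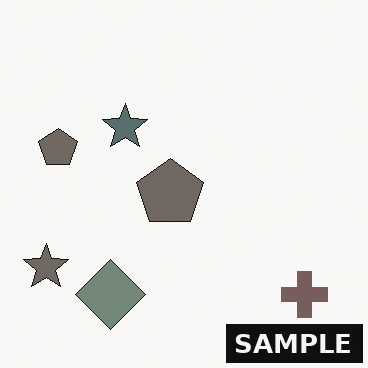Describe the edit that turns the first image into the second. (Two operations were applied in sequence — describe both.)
The transformation is: heavily desaturated, then watermarked with the text "SAMPLE" in the lower-right corner.

All colors are more muted and greyish — a global saturation change. A dark label reading "SAMPLE" appears in the lower-right corner.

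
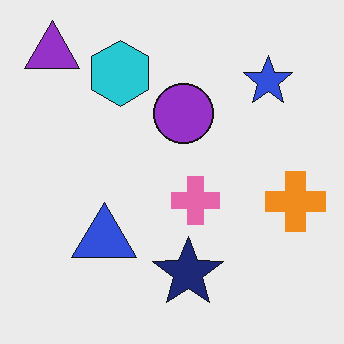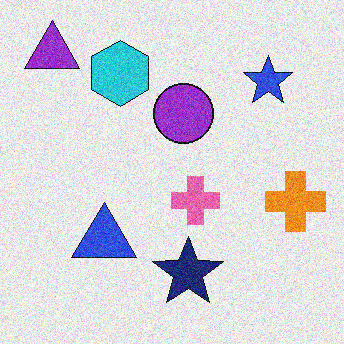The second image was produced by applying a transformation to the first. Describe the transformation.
This is the original image degraded with moderate additive noise.

Random speckle covers the whole image, including the flat background.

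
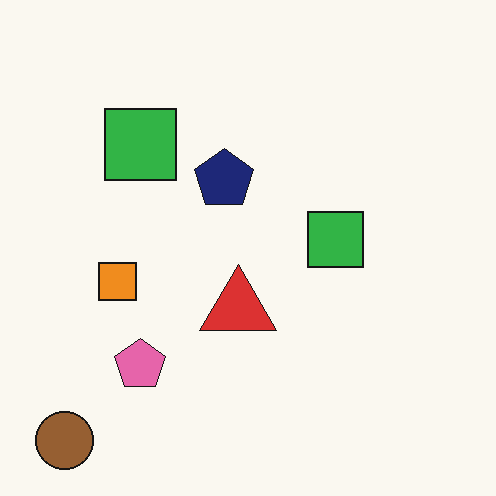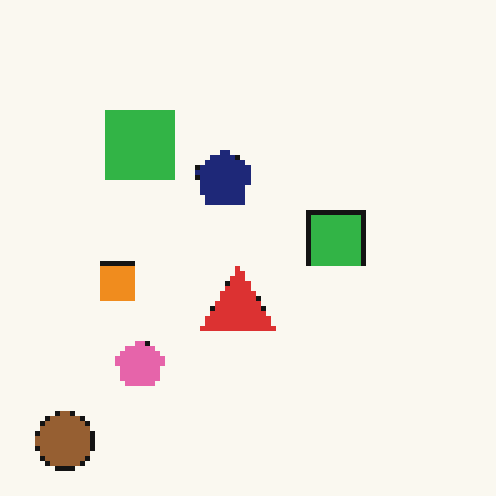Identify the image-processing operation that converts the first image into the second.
This is the original image mildly pixelated.

Shapes are reduced to large square blocks; fine edges and outlines are lost — a downscale-then-upscale (mosaic) effect.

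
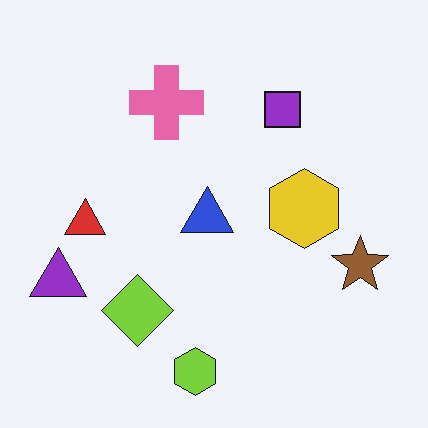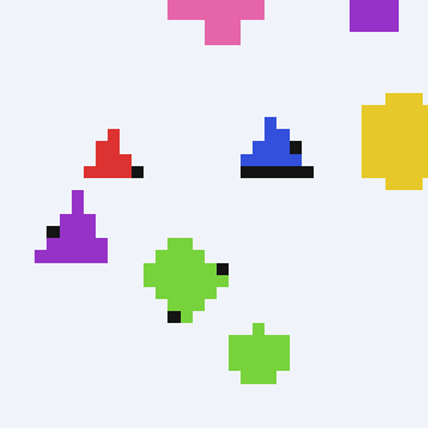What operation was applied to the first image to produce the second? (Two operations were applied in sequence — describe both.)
The transformation is: heavily pixelated into large blocks, then cropped slightly and scaled back up.

Shapes are reduced to large square blocks; fine edges and outlines are lost — a downscale-then-upscale (mosaic) effect. The visible shapes are larger and the field of view is narrower; shapes near the original edges may be partly or wholly outside the frame — a crop-and-rescale.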